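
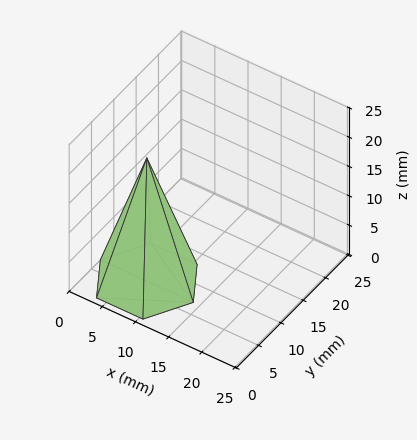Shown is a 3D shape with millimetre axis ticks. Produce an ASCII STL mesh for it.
Reading the render: the shape is a regular 6-sided pyramid, base circumscribed radius ≈ 7 mm, apex at z ≈ 21 mm (dimensions read to the nearest mm from the axis ticks). For the STL, each face is triangulated and given an outward normal.

solid part
  facet normal 0.0000 0.0000 -1.0000
    outer loop
      vertex 3.50 13.06 0.00
      vertex 10.50 13.06 0.00
      vertex 14.00 7.00 0.00
    endloop
  endfacet
  facet normal 0.0000 0.0000 -1.0000
    outer loop
      vertex 0.00 7.00 0.00
      vertex 3.50 13.06 0.00
      vertex 14.00 7.00 0.00
    endloop
  endfacet
  facet normal 0.0000 0.0000 -1.0000
    outer loop
      vertex 3.50 0.94 0.00
      vertex 0.00 7.00 0.00
      vertex 14.00 7.00 0.00
    endloop
  endfacet
  facet normal 0.0000 0.0000 -1.0000
    outer loop
      vertex 10.50 0.94 0.00
      vertex 3.50 0.94 0.00
      vertex 14.00 7.00 0.00
    endloop
  endfacet
  facet normal 0.8320 0.4805 0.2773
    outer loop
      vertex 14.00 7.00 0.00
      vertex 10.50 13.06 0.00
      vertex 7.00 7.00 21.00
    endloop
  endfacet
  facet normal 0.0000 0.9608 0.2773
    outer loop
      vertex 10.50 13.06 0.00
      vertex 3.50 13.06 0.00
      vertex 7.00 7.00 21.00
    endloop
  endfacet
  facet normal -0.8320 0.4805 0.2773
    outer loop
      vertex 3.50 13.06 0.00
      vertex 0.00 7.00 0.00
      vertex 7.00 7.00 21.00
    endloop
  endfacet
  facet normal -0.8320 -0.4805 0.2773
    outer loop
      vertex 0.00 7.00 0.00
      vertex 3.50 0.94 0.00
      vertex 7.00 7.00 21.00
    endloop
  endfacet
  facet normal 0.0000 -0.9608 0.2773
    outer loop
      vertex 3.50 0.94 0.00
      vertex 10.50 0.94 0.00
      vertex 7.00 7.00 21.00
    endloop
  endfacet
  facet normal 0.8320 -0.4805 0.2773
    outer loop
      vertex 10.50 0.94 0.00
      vertex 14.00 7.00 0.00
      vertex 7.00 7.00 21.00
    endloop
  endfacet
endsolid part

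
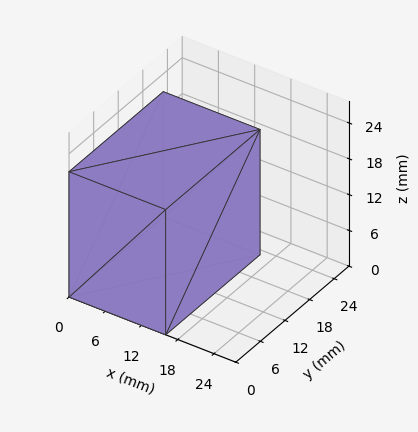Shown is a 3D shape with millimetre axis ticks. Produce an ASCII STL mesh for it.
Reading the render: the shape is a rectangular box, roughly 16 × 23 mm footprint and 21 mm tall (dimensions read to the nearest mm from the axis ticks). For the STL, each face is triangulated and given an outward normal.

solid part
  facet normal 0.0000 0.0000 -1.0000
    outer loop
      vertex 16.0 23.0 0.0
      vertex 16.0 0.0 0.0
      vertex 0.0 0.0 0.0
    endloop
  endfacet
  facet normal 0.0000 0.0000 -1.0000
    outer loop
      vertex 0.0 23.0 0.0
      vertex 16.0 23.0 0.0
      vertex 0.0 0.0 0.0
    endloop
  endfacet
  facet normal 0.0000 0.0000 1.0000
    outer loop
      vertex 0.0 0.0 21.0
      vertex 16.0 0.0 21.0
      vertex 16.0 23.0 21.0
    endloop
  endfacet
  facet normal 0.0000 0.0000 1.0000
    outer loop
      vertex 0.0 0.0 21.0
      vertex 16.0 23.0 21.0
      vertex 0.0 23.0 21.0
    endloop
  endfacet
  facet normal 0.0000 -1.0000 0.0000
    outer loop
      vertex 0.0 0.0 0.0
      vertex 16.0 0.0 0.0
      vertex 16.0 0.0 21.0
    endloop
  endfacet
  facet normal 0.0000 -1.0000 0.0000
    outer loop
      vertex 0.0 0.0 0.0
      vertex 16.0 0.0 21.0
      vertex 0.0 0.0 21.0
    endloop
  endfacet
  facet normal 0.0000 1.0000 0.0000
    outer loop
      vertex 16.0 23.0 21.0
      vertex 16.0 23.0 0.0
      vertex 0.0 23.0 0.0
    endloop
  endfacet
  facet normal 0.0000 1.0000 0.0000
    outer loop
      vertex 0.0 23.0 21.0
      vertex 16.0 23.0 21.0
      vertex 0.0 23.0 0.0
    endloop
  endfacet
  facet normal -1.0000 0.0000 0.0000
    outer loop
      vertex 0.0 23.0 21.0
      vertex 0.0 23.0 0.0
      vertex 0.0 0.0 0.0
    endloop
  endfacet
  facet normal -1.0000 0.0000 0.0000
    outer loop
      vertex 0.0 0.0 21.0
      vertex 0.0 23.0 21.0
      vertex 0.0 0.0 0.0
    endloop
  endfacet
  facet normal 1.0000 0.0000 0.0000
    outer loop
      vertex 16.0 0.0 0.0
      vertex 16.0 23.0 0.0
      vertex 16.0 23.0 21.0
    endloop
  endfacet
  facet normal 1.0000 0.0000 0.0000
    outer loop
      vertex 16.0 0.0 0.0
      vertex 16.0 23.0 21.0
      vertex 16.0 0.0 21.0
    endloop
  endfacet
endsolid part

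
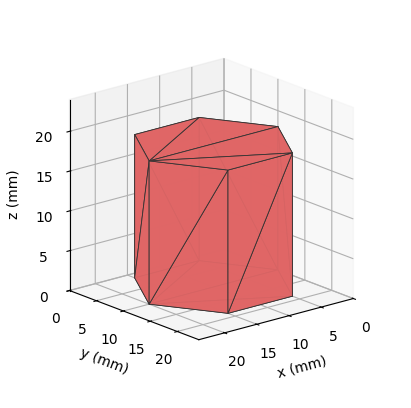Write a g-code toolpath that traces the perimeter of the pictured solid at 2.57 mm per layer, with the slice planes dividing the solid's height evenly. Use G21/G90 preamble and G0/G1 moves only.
Reading the render: the shape is a regular 6-sided prism (a cylinder approximated with 6 flat sides), circumscribed radius ≈ 10 mm, height ≈ 18 mm (dimensions read to the nearest mm from the axis ticks). For the g-code, the solid's height is divided into equal slices at the stated Δz and each level perimeter traced with G1 moves after a G0 lift.

; perimeter-only toolpath
G21 ; units = mm
G90 ; absolute positioning
G28 ; home
; layer 1
G0 Z2.57
G0 X20.00 Y10.00
G1 X15.00 Y18.66
G1 X5.00 Y18.66
G1 X0.00 Y10.00
G1 X5.00 Y1.34
G1 X15.00 Y1.34
G1 X20.00 Y10.00
; layer 2
G0 Z5.14
G0 X20.00 Y10.00
G1 X15.00 Y18.66
G1 X5.00 Y18.66
G1 X0.00 Y10.00
G1 X5.00 Y1.34
G1 X15.00 Y1.34
G1 X20.00 Y10.00
; layer 3
G0 Z7.71
G0 X20.00 Y10.00
G1 X15.00 Y18.66
G1 X5.00 Y18.66
G1 X0.00 Y10.00
G1 X5.00 Y1.34
G1 X15.00 Y1.34
G1 X20.00 Y10.00
; layer 4
G0 Z10.29
G0 X20.00 Y10.00
G1 X15.00 Y18.66
G1 X5.00 Y18.66
G1 X0.00 Y10.00
G1 X5.00 Y1.34
G1 X15.00 Y1.34
G1 X20.00 Y10.00
; layer 5
G0 Z12.86
G0 X20.00 Y10.00
G1 X15.00 Y18.66
G1 X5.00 Y18.66
G1 X0.00 Y10.00
G1 X5.00 Y1.34
G1 X15.00 Y1.34
G1 X20.00 Y10.00
; layer 6
G0 Z15.43
G0 X20.00 Y10.00
G1 X15.00 Y18.66
G1 X5.00 Y18.66
G1 X0.00 Y10.00
G1 X5.00 Y1.34
G1 X15.00 Y1.34
G1 X20.00 Y10.00
; layer 7
G0 Z18.00
G0 X20.00 Y10.00
G1 X15.00 Y18.66
G1 X5.00 Y18.66
G1 X0.00 Y10.00
G1 X5.00 Y1.34
G1 X15.00 Y1.34
G1 X20.00 Y10.00
M2 ; end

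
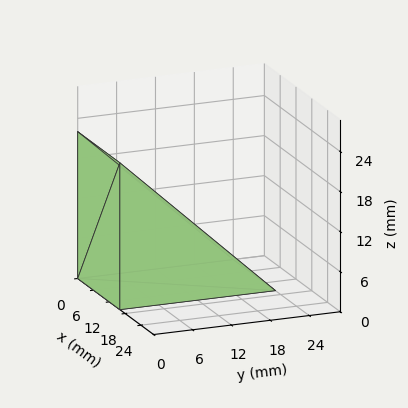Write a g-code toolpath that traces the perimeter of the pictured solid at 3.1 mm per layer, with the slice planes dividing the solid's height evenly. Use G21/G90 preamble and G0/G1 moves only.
Reading the render: the shape is a wedge (ramp): 16 × 24 mm base, rising to 22 mm along the y=0 edge and sloping linearly to z=0 at y=24 (dimensions read to the nearest mm from the axis ticks). For the g-code, the solid's height is divided into equal slices at the stated Δz and each level perimeter traced with G1 moves after a G0 lift.

; perimeter-only toolpath
G21 ; units = mm
G90 ; absolute positioning
G28 ; home
; layer 1
G0 Z3.1
G0 X0.0 Y0.0
G1 X16.0 Y0.0
G1 X16.0 Y20.6
G1 X0.0 Y20.6
G1 X0.0 Y0.0
; layer 2
G0 Z6.3
G0 X0.0 Y0.0
G1 X16.0 Y0.0
G1 X16.0 Y17.1
G1 X0.0 Y17.1
G1 X0.0 Y0.0
; layer 3
G0 Z9.4
G0 X0.0 Y0.0
G1 X16.0 Y0.0
G1 X16.0 Y13.7
G1 X0.0 Y13.7
G1 X0.0 Y0.0
; layer 4
G0 Z12.6
G0 X0.0 Y0.0
G1 X16.0 Y0.0
G1 X16.0 Y10.3
G1 X0.0 Y10.3
G1 X0.0 Y0.0
; layer 5
G0 Z15.7
G0 X0.0 Y0.0
G1 X16.0 Y0.0
G1 X16.0 Y6.9
G1 X0.0 Y6.9
G1 X0.0 Y0.0
; layer 6
G0 Z18.9
G0 X0.0 Y0.0
G1 X16.0 Y0.0
G1 X16.0 Y3.4
G1 X0.0 Y3.4
G1 X0.0 Y0.0
M2 ; end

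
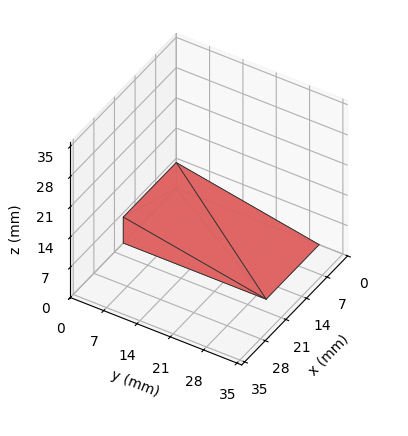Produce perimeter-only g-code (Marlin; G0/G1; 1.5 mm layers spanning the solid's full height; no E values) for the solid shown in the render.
Reading the render: the shape is a wedge (ramp): 18 × 30 mm base, rising to 6 mm along the y=0 edge and sloping linearly to z=0 at y=30 (dimensions read to the nearest mm from the axis ticks). For the g-code, the solid's height is divided into equal slices at the stated Δz and each level perimeter traced with G1 moves after a G0 lift.

; perimeter-only toolpath
G21 ; units = mm
G90 ; absolute positioning
G28 ; home
; layer 1
G0 Z1.5
G0 X0.0 Y0.0
G1 X18.0 Y0.0
G1 X18.0 Y22.5
G1 X0.0 Y22.5
G1 X0.0 Y0.0
; layer 2
G0 Z3.0
G0 X0.0 Y0.0
G1 X18.0 Y0.0
G1 X18.0 Y15.0
G1 X0.0 Y15.0
G1 X0.0 Y0.0
; layer 3
G0 Z4.5
G0 X0.0 Y0.0
G1 X18.0 Y0.0
G1 X18.0 Y7.5
G1 X0.0 Y7.5
G1 X0.0 Y0.0
M2 ; end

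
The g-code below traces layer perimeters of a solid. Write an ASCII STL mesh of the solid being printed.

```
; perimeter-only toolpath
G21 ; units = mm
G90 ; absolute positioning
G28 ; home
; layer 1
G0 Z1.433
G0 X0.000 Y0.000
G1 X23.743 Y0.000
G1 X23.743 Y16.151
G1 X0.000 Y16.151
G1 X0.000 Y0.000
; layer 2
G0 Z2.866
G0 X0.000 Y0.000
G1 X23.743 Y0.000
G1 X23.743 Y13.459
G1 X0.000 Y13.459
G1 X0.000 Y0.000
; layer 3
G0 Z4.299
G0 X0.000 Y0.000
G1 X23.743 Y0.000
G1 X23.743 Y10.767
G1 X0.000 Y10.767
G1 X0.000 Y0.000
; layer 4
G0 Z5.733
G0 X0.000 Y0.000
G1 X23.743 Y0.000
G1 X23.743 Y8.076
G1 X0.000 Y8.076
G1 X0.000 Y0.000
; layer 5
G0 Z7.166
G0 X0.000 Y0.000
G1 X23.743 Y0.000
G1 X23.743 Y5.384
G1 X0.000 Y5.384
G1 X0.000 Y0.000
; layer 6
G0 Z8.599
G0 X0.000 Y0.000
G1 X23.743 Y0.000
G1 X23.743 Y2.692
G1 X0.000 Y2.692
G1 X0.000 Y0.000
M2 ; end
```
solid part
  facet normal 0.0000 0.0000 -1.0000
    outer loop
      vertex 23.743 18.843 0.000
      vertex 23.743 0.000 0.000
      vertex 0.000 0.000 0.000
    endloop
  endfacet
  facet normal 0.0000 0.0000 -1.0000
    outer loop
      vertex 0.000 18.843 0.000
      vertex 23.743 18.843 0.000
      vertex 0.000 0.000 0.000
    endloop
  endfacet
  facet normal 0.0000 -1.0000 0.0000
    outer loop
      vertex 0.000 0.000 0.000
      vertex 23.743 0.000 0.000
      vertex 23.743 0.000 10.032
    endloop
  endfacet
  facet normal 0.0000 -1.0000 0.0000
    outer loop
      vertex 0.000 0.000 0.000
      vertex 23.743 0.000 10.032
      vertex 0.000 0.000 10.032
    endloop
  endfacet
  facet normal 0.0000 0.4699 0.8827
    outer loop
      vertex 0.000 0.000 10.032
      vertex 23.743 0.000 10.032
      vertex 23.743 18.843 0.000
    endloop
  endfacet
  facet normal 0.0000 0.4699 0.8827
    outer loop
      vertex 0.000 0.000 10.032
      vertex 23.743 18.843 0.000
      vertex 0.000 18.843 0.000
    endloop
  endfacet
  facet normal -1.0000 0.0000 0.0000
    outer loop
      vertex 0.000 0.000 10.032
      vertex 0.000 18.843 0.000
      vertex 0.000 0.000 0.000
    endloop
  endfacet
  facet normal 1.0000 0.0000 0.0000
    outer loop
      vertex 23.743 0.000 0.000
      vertex 23.743 18.843 0.000
      vertex 23.743 0.000 10.032
    endloop
  endfacet
endsolid part

The G0 Z moves step by Δz≈1.433 mm. The G1 loops shrink linearly with z, so the solid tapers from its base footprint up to z≈10. Closing with a flat bottom cap and the tapered top and triangulating gives 8 facets — a wedge (ramp): 23.7 × 18.8 mm base, rising to 10 mm along the y=0 edge and sloping linearly to z=0 at y=18.8.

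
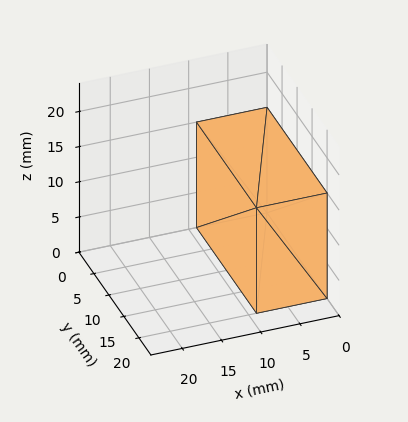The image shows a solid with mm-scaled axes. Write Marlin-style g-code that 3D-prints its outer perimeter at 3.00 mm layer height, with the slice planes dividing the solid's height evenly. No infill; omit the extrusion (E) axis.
Reading the render: the shape is a rectangular box, roughly 9 × 20 mm footprint and 15 mm tall (dimensions read to the nearest mm from the axis ticks). For the g-code, the solid's height is divided into equal slices at the stated Δz and each level perimeter traced with G1 moves after a G0 lift.

; perimeter-only toolpath
G21 ; units = mm
G90 ; absolute positioning
G28 ; home
; layer 1
G0 Z3.00
G0 X0.00 Y0.00
G1 X9.00 Y0.00
G1 X9.00 Y20.00
G1 X0.00 Y20.00
G1 X0.00 Y0.00
; layer 2
G0 Z6.00
G0 X0.00 Y0.00
G1 X9.00 Y0.00
G1 X9.00 Y20.00
G1 X0.00 Y20.00
G1 X0.00 Y0.00
; layer 3
G0 Z9.00
G0 X0.00 Y0.00
G1 X9.00 Y0.00
G1 X9.00 Y20.00
G1 X0.00 Y20.00
G1 X0.00 Y0.00
; layer 4
G0 Z12.00
G0 X0.00 Y0.00
G1 X9.00 Y0.00
G1 X9.00 Y20.00
G1 X0.00 Y20.00
G1 X0.00 Y0.00
; layer 5
G0 Z15.00
G0 X0.00 Y0.00
G1 X9.00 Y0.00
G1 X9.00 Y20.00
G1 X0.00 Y20.00
G1 X0.00 Y0.00
M2 ; end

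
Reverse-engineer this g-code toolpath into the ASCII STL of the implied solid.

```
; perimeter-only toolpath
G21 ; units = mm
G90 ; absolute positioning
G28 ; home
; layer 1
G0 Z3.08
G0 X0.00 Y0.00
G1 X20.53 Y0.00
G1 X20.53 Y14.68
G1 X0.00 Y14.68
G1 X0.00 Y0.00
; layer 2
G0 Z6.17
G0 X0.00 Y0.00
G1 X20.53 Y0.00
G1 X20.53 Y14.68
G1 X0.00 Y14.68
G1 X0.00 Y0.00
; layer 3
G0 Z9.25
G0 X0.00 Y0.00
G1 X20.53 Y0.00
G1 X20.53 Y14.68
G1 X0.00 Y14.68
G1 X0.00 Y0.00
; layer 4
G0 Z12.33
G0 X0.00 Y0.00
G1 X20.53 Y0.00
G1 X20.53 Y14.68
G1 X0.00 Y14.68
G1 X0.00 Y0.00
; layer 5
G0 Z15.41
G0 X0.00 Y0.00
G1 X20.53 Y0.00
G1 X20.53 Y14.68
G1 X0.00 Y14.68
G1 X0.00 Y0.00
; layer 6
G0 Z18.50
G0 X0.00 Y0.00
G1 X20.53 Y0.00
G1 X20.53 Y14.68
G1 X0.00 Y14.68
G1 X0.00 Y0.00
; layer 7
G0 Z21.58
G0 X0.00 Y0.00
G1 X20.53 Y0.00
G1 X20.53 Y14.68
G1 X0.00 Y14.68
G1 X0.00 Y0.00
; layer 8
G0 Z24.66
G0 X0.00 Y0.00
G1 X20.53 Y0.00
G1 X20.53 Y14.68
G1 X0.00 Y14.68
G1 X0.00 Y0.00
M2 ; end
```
solid part
  facet normal 0.0000 0.0000 -1.0000
    outer loop
      vertex 20.53 14.68 0.00
      vertex 20.53 0.00 0.00
      vertex 0.00 0.00 0.00
    endloop
  endfacet
  facet normal 0.0000 0.0000 -1.0000
    outer loop
      vertex 0.00 14.68 0.00
      vertex 20.53 14.68 0.00
      vertex 0.00 0.00 0.00
    endloop
  endfacet
  facet normal 0.0000 0.0000 1.0000
    outer loop
      vertex 0.00 0.00 24.66
      vertex 20.53 0.00 24.66
      vertex 20.53 14.68 24.66
    endloop
  endfacet
  facet normal 0.0000 0.0000 1.0000
    outer loop
      vertex 0.00 0.00 24.66
      vertex 20.53 14.68 24.66
      vertex 0.00 14.68 24.66
    endloop
  endfacet
  facet normal 0.0000 -1.0000 0.0000
    outer loop
      vertex 0.00 0.00 0.00
      vertex 20.53 0.00 0.00
      vertex 20.53 0.00 24.66
    endloop
  endfacet
  facet normal 0.0000 -1.0000 0.0000
    outer loop
      vertex 0.00 0.00 0.00
      vertex 20.53 0.00 24.66
      vertex 0.00 0.00 24.66
    endloop
  endfacet
  facet normal 0.0000 1.0000 0.0000
    outer loop
      vertex 20.53 14.68 24.66
      vertex 20.53 14.68 0.00
      vertex 0.00 14.68 0.00
    endloop
  endfacet
  facet normal 0.0000 1.0000 0.0000
    outer loop
      vertex 0.00 14.68 24.66
      vertex 20.53 14.68 24.66
      vertex 0.00 14.68 0.00
    endloop
  endfacet
  facet normal -1.0000 0.0000 0.0000
    outer loop
      vertex 0.00 14.68 24.66
      vertex 0.00 14.68 0.00
      vertex 0.00 0.00 0.00
    endloop
  endfacet
  facet normal -1.0000 0.0000 0.0000
    outer loop
      vertex 0.00 0.00 24.66
      vertex 0.00 14.68 24.66
      vertex 0.00 0.00 0.00
    endloop
  endfacet
  facet normal 1.0000 0.0000 0.0000
    outer loop
      vertex 20.53 0.00 0.00
      vertex 20.53 14.68 0.00
      vertex 20.53 14.68 24.66
    endloop
  endfacet
  facet normal 1.0000 0.0000 0.0000
    outer loop
      vertex 20.53 0.00 0.00
      vertex 20.53 14.68 24.66
      vertex 20.53 0.00 24.66
    endloop
  endfacet
endsolid part

The G0 Z moves step by Δz≈3.08 mm. Every layer's G1 loop is the same polygon, so the solid is a straight extrusion of it from z=0 to z≈24.7. Closing with flat bottom and top caps and triangulating gives 12 facets — a rectangular box, roughly 20.5 × 14.7 mm footprint and 24.7 mm tall.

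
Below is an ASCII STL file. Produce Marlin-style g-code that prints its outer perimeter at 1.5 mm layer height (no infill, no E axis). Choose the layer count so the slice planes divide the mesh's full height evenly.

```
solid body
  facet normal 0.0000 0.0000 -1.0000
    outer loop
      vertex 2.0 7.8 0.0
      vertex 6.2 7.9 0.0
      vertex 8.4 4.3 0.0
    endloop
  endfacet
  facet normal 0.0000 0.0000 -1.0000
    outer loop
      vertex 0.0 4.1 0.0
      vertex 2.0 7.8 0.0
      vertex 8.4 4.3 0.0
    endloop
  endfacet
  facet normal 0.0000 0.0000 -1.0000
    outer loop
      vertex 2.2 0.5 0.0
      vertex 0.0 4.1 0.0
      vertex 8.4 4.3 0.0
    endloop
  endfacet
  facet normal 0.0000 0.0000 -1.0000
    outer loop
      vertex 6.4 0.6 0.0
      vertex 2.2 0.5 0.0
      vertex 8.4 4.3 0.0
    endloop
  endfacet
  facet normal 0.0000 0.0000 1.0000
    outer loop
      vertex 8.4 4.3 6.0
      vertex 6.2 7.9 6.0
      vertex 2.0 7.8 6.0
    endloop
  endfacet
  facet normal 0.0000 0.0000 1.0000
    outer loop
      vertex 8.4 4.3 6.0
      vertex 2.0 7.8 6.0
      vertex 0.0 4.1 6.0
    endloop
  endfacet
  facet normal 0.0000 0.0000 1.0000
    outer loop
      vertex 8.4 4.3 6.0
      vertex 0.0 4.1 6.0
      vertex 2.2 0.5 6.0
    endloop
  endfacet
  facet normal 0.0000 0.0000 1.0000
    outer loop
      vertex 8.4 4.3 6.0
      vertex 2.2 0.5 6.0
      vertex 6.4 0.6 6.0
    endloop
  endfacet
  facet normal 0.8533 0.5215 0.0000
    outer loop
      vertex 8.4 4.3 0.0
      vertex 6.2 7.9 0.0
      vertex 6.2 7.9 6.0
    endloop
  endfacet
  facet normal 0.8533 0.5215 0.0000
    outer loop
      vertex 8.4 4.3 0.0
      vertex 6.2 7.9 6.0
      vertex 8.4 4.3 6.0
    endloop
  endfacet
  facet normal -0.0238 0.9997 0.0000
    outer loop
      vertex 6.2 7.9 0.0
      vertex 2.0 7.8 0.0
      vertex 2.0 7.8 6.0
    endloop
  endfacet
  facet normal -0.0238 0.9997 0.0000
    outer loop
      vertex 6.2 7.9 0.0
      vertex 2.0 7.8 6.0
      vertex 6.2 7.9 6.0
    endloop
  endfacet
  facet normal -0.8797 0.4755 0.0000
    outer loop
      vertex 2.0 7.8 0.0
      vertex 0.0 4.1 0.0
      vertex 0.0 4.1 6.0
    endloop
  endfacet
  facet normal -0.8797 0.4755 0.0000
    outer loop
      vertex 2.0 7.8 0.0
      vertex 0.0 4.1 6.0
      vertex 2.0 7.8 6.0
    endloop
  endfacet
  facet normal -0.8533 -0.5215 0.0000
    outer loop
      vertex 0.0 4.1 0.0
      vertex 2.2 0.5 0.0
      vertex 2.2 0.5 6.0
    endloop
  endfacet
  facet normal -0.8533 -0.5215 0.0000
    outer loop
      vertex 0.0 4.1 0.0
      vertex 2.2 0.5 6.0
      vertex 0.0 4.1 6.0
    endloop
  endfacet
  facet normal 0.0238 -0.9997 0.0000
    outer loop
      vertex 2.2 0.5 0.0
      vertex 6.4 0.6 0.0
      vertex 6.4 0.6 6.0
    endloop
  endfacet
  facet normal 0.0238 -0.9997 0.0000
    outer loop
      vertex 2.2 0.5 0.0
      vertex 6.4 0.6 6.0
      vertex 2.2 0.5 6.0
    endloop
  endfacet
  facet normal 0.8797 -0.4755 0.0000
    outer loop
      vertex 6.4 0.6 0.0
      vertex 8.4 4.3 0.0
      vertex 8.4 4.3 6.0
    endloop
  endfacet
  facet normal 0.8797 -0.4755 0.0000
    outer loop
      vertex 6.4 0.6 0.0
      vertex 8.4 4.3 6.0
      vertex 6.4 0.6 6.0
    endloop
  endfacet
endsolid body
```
; perimeter-only toolpath
G21 ; units = mm
G90 ; absolute positioning
G28 ; home
; layer 1
G0 Z1.5
G0 X8.4 Y4.3
G1 X6.2 Y7.9
G1 X2.0 Y7.8
G1 X0.0 Y4.1
G1 X2.2 Y0.5
G1 X6.4 Y0.6
G1 X8.4 Y4.3
; layer 2
G0 Z3.0
G0 X8.4 Y4.3
G1 X6.2 Y7.9
G1 X2.0 Y7.8
G1 X0.0 Y4.1
G1 X2.2 Y0.5
G1 X6.4 Y0.6
G1 X8.4 Y4.3
; layer 3
G0 Z4.5
G0 X8.4 Y4.3
G1 X6.2 Y7.9
G1 X2.0 Y7.8
G1 X0.0 Y4.1
G1 X2.2 Y0.5
G1 X6.4 Y0.6
G1 X8.4 Y4.3
; layer 4
G0 Z6.0
G0 X8.4 Y4.3
G1 X6.2 Y7.9
G1 X2.0 Y7.8
G1 X0.0 Y4.1
G1 X2.2 Y0.5
G1 X6.4 Y0.6
G1 X8.4 Y4.3
M2 ; end

The solid is a regular 6-sided prism (a cylinder approximated with 6 flat sides), circumscribed radius ≈ 4.2 mm, height ≈ 6 mm. Slicing at Δz = 1.5 mm — 4 equal slices spanning the solid's height, so layer i sits at z = i·h/4 — gives 4 non-empty perimeters. Each is a 6-segment closed polygon; G0 lifts to the layer z and rapids to the start vertex, then G1 traces the edges.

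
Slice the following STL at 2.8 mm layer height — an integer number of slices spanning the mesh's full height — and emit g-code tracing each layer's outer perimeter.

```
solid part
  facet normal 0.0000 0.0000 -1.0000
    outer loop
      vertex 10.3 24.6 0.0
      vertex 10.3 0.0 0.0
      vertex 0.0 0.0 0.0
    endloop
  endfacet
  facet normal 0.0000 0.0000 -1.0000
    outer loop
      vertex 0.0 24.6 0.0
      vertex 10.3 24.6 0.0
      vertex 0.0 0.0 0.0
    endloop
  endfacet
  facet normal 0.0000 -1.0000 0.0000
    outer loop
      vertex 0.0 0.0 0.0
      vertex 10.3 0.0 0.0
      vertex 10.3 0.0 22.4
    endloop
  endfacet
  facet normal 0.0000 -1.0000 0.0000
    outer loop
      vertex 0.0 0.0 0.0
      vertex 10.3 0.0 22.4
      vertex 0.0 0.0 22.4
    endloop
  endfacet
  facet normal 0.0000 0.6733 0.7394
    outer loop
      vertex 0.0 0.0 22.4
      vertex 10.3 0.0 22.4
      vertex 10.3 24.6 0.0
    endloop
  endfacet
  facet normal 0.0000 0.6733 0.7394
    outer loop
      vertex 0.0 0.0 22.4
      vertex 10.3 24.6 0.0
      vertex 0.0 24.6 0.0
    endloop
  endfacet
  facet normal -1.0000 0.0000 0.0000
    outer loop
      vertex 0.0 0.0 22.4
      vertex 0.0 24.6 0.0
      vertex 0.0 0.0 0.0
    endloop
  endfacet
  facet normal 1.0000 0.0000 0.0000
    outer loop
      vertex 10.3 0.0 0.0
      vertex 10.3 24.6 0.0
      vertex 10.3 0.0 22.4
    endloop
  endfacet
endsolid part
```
; perimeter-only toolpath
G21 ; units = mm
G90 ; absolute positioning
G28 ; home
; layer 1
G0 Z2.8
G0 X0.0 Y0.0
G1 X10.3 Y0.0
G1 X10.3 Y21.5
G1 X0.0 Y21.5
G1 X0.0 Y0.0
; layer 2
G0 Z5.6
G0 X0.0 Y0.0
G1 X10.3 Y0.0
G1 X10.3 Y18.5
G1 X0.0 Y18.5
G1 X0.0 Y0.0
; layer 3
G0 Z8.4
G0 X0.0 Y0.0
G1 X10.3 Y0.0
G1 X10.3 Y15.4
G1 X0.0 Y15.4
G1 X0.0 Y0.0
; layer 4
G0 Z11.2
G0 X0.0 Y0.0
G1 X10.3 Y0.0
G1 X10.3 Y12.3
G1 X0.0 Y12.3
G1 X0.0 Y0.0
; layer 5
G0 Z14.0
G0 X0.0 Y0.0
G1 X10.3 Y0.0
G1 X10.3 Y9.2
G1 X0.0 Y9.2
G1 X0.0 Y0.0
; layer 6
G0 Z16.8
G0 X0.0 Y0.0
G1 X10.3 Y0.0
G1 X10.3 Y6.2
G1 X0.0 Y6.2
G1 X0.0 Y0.0
; layer 7
G0 Z19.6
G0 X0.0 Y0.0
G1 X10.3 Y0.0
G1 X10.3 Y3.1
G1 X0.0 Y3.1
G1 X0.0 Y0.0
M2 ; end

The solid is a wedge (ramp): 10.3 × 24.6 mm base, rising to 22.4 mm along the y=0 edge and sloping linearly to z=0 at y=24.6. Slicing at Δz = 2.8 mm — 8 equal slices spanning the solid's height, so layer i sits at z = i·h/8 — gives 7 non-empty perimeters. Each is a 4-segment closed polygon; G0 lifts to the layer z and rapids to the start vertex, then G1 traces the edges. The cross-section shrinks linearly with z (the slice at the apex is degenerate and omitted).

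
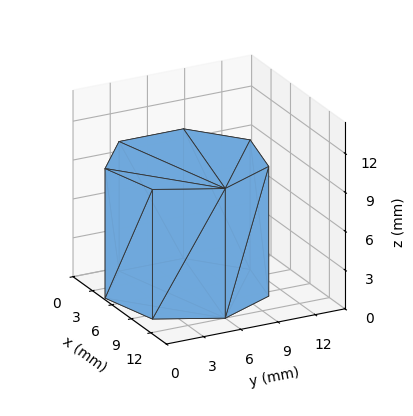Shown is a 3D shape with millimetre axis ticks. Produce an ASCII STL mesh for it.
Reading the render: the shape is a regular 7-sided prism (a cylinder approximated with 7 flat sides), circumscribed radius ≈ 6 mm, height ≈ 10 mm (dimensions read to the nearest mm from the axis ticks). For the STL, each face is triangulated and given an outward normal.

solid part
  facet normal 0.0000 0.0000 -1.0000
    outer loop
      vertex 4.66 11.85 0.00
      vertex 9.74 10.69 0.00
      vertex 12.00 6.00 0.00
    endloop
  endfacet
  facet normal 0.0000 0.0000 -1.0000
    outer loop
      vertex 0.59 8.60 0.00
      vertex 4.66 11.85 0.00
      vertex 12.00 6.00 0.00
    endloop
  endfacet
  facet normal 0.0000 0.0000 -1.0000
    outer loop
      vertex 0.59 3.40 0.00
      vertex 0.59 8.60 0.00
      vertex 12.00 6.00 0.00
    endloop
  endfacet
  facet normal 0.0000 0.0000 -1.0000
    outer loop
      vertex 4.66 0.15 0.00
      vertex 0.59 3.40 0.00
      vertex 12.00 6.00 0.00
    endloop
  endfacet
  facet normal 0.0000 0.0000 -1.0000
    outer loop
      vertex 9.74 1.31 0.00
      vertex 4.66 0.15 0.00
      vertex 12.00 6.00 0.00
    endloop
  endfacet
  facet normal 0.0000 0.0000 1.0000
    outer loop
      vertex 12.00 6.00 10.00
      vertex 9.74 10.69 10.00
      vertex 4.66 11.85 10.00
    endloop
  endfacet
  facet normal 0.0000 0.0000 1.0000
    outer loop
      vertex 12.00 6.00 10.00
      vertex 4.66 11.85 10.00
      vertex 0.59 8.60 10.00
    endloop
  endfacet
  facet normal 0.0000 0.0000 1.0000
    outer loop
      vertex 12.00 6.00 10.00
      vertex 0.59 8.60 10.00
      vertex 0.59 3.40 10.00
    endloop
  endfacet
  facet normal 0.0000 0.0000 1.0000
    outer loop
      vertex 12.00 6.00 10.00
      vertex 0.59 3.40 10.00
      vertex 4.66 0.15 10.00
    endloop
  endfacet
  facet normal 0.0000 0.0000 1.0000
    outer loop
      vertex 12.00 6.00 10.00
      vertex 4.66 0.15 10.00
      vertex 9.74 1.31 10.00
    endloop
  endfacet
  facet normal 0.9009 0.4341 0.0000
    outer loop
      vertex 12.00 6.00 0.00
      vertex 9.74 10.69 0.00
      vertex 9.74 10.69 10.00
    endloop
  endfacet
  facet normal 0.9009 0.4341 0.0000
    outer loop
      vertex 12.00 6.00 0.00
      vertex 9.74 10.69 10.00
      vertex 12.00 6.00 10.00
    endloop
  endfacet
  facet normal 0.2226 0.9749 0.0000
    outer loop
      vertex 9.74 10.69 0.00
      vertex 4.66 11.85 0.00
      vertex 4.66 11.85 10.00
    endloop
  endfacet
  facet normal 0.2226 0.9749 0.0000
    outer loop
      vertex 9.74 10.69 0.00
      vertex 4.66 11.85 10.00
      vertex 9.74 10.69 10.00
    endloop
  endfacet
  facet normal -0.6240 0.7814 0.0000
    outer loop
      vertex 4.66 11.85 0.00
      vertex 0.59 8.60 0.00
      vertex 0.59 8.60 10.00
    endloop
  endfacet
  facet normal -0.6240 0.7814 0.0000
    outer loop
      vertex 4.66 11.85 0.00
      vertex 0.59 8.60 10.00
      vertex 4.66 11.85 10.00
    endloop
  endfacet
  facet normal -1.0000 0.0000 0.0000
    outer loop
      vertex 0.59 8.60 0.00
      vertex 0.59 3.40 0.00
      vertex 0.59 3.40 10.00
    endloop
  endfacet
  facet normal -1.0000 0.0000 0.0000
    outer loop
      vertex 0.59 8.60 0.00
      vertex 0.59 3.40 10.00
      vertex 0.59 8.60 10.00
    endloop
  endfacet
  facet normal -0.6240 -0.7814 0.0000
    outer loop
      vertex 0.59 3.40 0.00
      vertex 4.66 0.15 0.00
      vertex 4.66 0.15 10.00
    endloop
  endfacet
  facet normal -0.6240 -0.7814 0.0000
    outer loop
      vertex 0.59 3.40 0.00
      vertex 4.66 0.15 10.00
      vertex 0.59 3.40 10.00
    endloop
  endfacet
  facet normal 0.2226 -0.9749 0.0000
    outer loop
      vertex 4.66 0.15 0.00
      vertex 9.74 1.31 0.00
      vertex 9.74 1.31 10.00
    endloop
  endfacet
  facet normal 0.2226 -0.9749 0.0000
    outer loop
      vertex 4.66 0.15 0.00
      vertex 9.74 1.31 10.00
      vertex 4.66 0.15 10.00
    endloop
  endfacet
  facet normal 0.9009 -0.4341 0.0000
    outer loop
      vertex 9.74 1.31 0.00
      vertex 12.00 6.00 0.00
      vertex 12.00 6.00 10.00
    endloop
  endfacet
  facet normal 0.9009 -0.4341 0.0000
    outer loop
      vertex 9.74 1.31 0.00
      vertex 12.00 6.00 10.00
      vertex 9.74 1.31 10.00
    endloop
  endfacet
endsolid part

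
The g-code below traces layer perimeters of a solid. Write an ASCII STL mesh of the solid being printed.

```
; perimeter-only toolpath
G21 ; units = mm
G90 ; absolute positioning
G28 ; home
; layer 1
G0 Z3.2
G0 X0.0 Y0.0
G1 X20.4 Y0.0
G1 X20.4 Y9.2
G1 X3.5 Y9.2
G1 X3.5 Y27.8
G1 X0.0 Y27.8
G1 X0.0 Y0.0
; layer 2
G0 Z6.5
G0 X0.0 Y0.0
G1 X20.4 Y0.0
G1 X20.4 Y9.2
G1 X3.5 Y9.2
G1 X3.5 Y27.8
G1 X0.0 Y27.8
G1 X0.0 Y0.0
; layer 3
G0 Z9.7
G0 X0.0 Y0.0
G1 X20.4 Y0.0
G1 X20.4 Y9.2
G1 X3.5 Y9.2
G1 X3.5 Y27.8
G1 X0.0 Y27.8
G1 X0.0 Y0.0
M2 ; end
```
solid part
  facet normal 0.0000 0.0000 -1.0000
    outer loop
      vertex 20.4 9.2 0.0
      vertex 20.4 0.0 0.0
      vertex 0.0 0.0 0.0
    endloop
  endfacet
  facet normal 0.0000 0.0000 -1.0000
    outer loop
      vertex 3.5 9.2 0.0
      vertex 20.4 9.2 0.0
      vertex 0.0 0.0 0.0
    endloop
  endfacet
  facet normal 0.0000 0.0000 -1.0000
    outer loop
      vertex 3.5 27.8 0.0
      vertex 3.5 9.2 0.0
      vertex 0.0 0.0 0.0
    endloop
  endfacet
  facet normal 0.0000 0.0000 -1.0000
    outer loop
      vertex 0.0 27.8 0.0
      vertex 3.5 27.8 0.0
      vertex 0.0 0.0 0.0
    endloop
  endfacet
  facet normal 0.0000 0.0000 1.0000
    outer loop
      vertex 0.0 0.0 9.7
      vertex 20.4 0.0 9.7
      vertex 20.4 9.2 9.7
    endloop
  endfacet
  facet normal 0.0000 0.0000 1.0000
    outer loop
      vertex 0.0 0.0 9.7
      vertex 20.4 9.2 9.7
      vertex 3.5 9.2 9.7
    endloop
  endfacet
  facet normal 0.0000 0.0000 1.0000
    outer loop
      vertex 0.0 0.0 9.7
      vertex 3.5 9.2 9.7
      vertex 3.5 27.8 9.7
    endloop
  endfacet
  facet normal 0.0000 0.0000 1.0000
    outer loop
      vertex 0.0 0.0 9.7
      vertex 3.5 27.8 9.7
      vertex 0.0 27.8 9.7
    endloop
  endfacet
  facet normal 0.0000 -1.0000 0.0000
    outer loop
      vertex 0.0 0.0 0.0
      vertex 20.4 0.0 0.0
      vertex 20.4 0.0 9.7
    endloop
  endfacet
  facet normal 0.0000 -1.0000 0.0000
    outer loop
      vertex 0.0 0.0 0.0
      vertex 20.4 0.0 9.7
      vertex 0.0 0.0 9.7
    endloop
  endfacet
  facet normal 1.0000 0.0000 0.0000
    outer loop
      vertex 20.4 0.0 0.0
      vertex 20.4 9.2 0.0
      vertex 20.4 9.2 9.7
    endloop
  endfacet
  facet normal 1.0000 0.0000 0.0000
    outer loop
      vertex 20.4 0.0 0.0
      vertex 20.4 9.2 9.7
      vertex 20.4 0.0 9.7
    endloop
  endfacet
  facet normal 0.0000 1.0000 0.0000
    outer loop
      vertex 20.4 9.2 0.0
      vertex 3.5 9.2 0.0
      vertex 3.5 9.2 9.7
    endloop
  endfacet
  facet normal 0.0000 1.0000 0.0000
    outer loop
      vertex 20.4 9.2 0.0
      vertex 3.5 9.2 9.7
      vertex 20.4 9.2 9.7
    endloop
  endfacet
  facet normal 1.0000 0.0000 0.0000
    outer loop
      vertex 3.5 9.2 0.0
      vertex 3.5 27.8 0.0
      vertex 3.5 27.8 9.7
    endloop
  endfacet
  facet normal 1.0000 0.0000 0.0000
    outer loop
      vertex 3.5 9.2 0.0
      vertex 3.5 27.8 9.7
      vertex 3.5 9.2 9.7
    endloop
  endfacet
  facet normal 0.0000 1.0000 0.0000
    outer loop
      vertex 3.5 27.8 0.0
      vertex 0.0 27.8 0.0
      vertex 0.0 27.8 9.7
    endloop
  endfacet
  facet normal 0.0000 1.0000 0.0000
    outer loop
      vertex 3.5 27.8 0.0
      vertex 0.0 27.8 9.7
      vertex 3.5 27.8 9.7
    endloop
  endfacet
  facet normal -1.0000 0.0000 0.0000
    outer loop
      vertex 0.0 27.8 0.0
      vertex 0.0 0.0 0.0
      vertex 0.0 0.0 9.7
    endloop
  endfacet
  facet normal -1.0000 0.0000 0.0000
    outer loop
      vertex 0.0 27.8 0.0
      vertex 0.0 0.0 9.7
      vertex 0.0 27.8 9.7
    endloop
  endfacet
endsolid part

The G0 Z moves step by Δz≈3.2 mm. Every layer's G1 loop is the same polygon, so the solid is a straight extrusion of it from z=0 to z≈9.7. Closing with flat bottom and top caps and triangulating gives 20 facets — an L-shaped prism: outer 20.4 × 27.8 mm, arm thicknesses ≈ 9.2 mm (horizontal) and 3.5 mm (vertical), extruded 9.7 mm in z.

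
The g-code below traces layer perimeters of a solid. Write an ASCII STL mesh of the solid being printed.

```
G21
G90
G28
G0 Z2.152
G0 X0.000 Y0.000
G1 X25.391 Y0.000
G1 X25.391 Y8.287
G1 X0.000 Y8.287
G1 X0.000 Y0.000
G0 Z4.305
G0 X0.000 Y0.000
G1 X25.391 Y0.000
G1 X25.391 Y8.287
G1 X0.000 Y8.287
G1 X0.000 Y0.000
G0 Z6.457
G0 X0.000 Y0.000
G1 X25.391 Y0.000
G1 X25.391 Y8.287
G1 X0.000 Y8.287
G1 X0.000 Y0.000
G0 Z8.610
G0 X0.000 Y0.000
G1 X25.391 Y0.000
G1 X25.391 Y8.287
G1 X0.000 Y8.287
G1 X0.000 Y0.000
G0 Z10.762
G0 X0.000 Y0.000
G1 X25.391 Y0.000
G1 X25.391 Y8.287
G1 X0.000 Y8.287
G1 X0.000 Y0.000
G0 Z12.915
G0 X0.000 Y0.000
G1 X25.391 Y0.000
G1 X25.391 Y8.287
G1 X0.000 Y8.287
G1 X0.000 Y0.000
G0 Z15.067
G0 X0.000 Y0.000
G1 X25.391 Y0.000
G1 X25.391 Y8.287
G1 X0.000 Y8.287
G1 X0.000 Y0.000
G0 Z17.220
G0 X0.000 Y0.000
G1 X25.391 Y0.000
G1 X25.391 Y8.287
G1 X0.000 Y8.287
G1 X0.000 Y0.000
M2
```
solid part
  facet normal 0.0000 0.0000 -1.0000
    outer loop
      vertex 25.391 8.287 0.000
      vertex 25.391 0.000 0.000
      vertex 0.000 0.000 0.000
    endloop
  endfacet
  facet normal 0.0000 0.0000 -1.0000
    outer loop
      vertex 0.000 8.287 0.000
      vertex 25.391 8.287 0.000
      vertex 0.000 0.000 0.000
    endloop
  endfacet
  facet normal 0.0000 0.0000 1.0000
    outer loop
      vertex 0.000 0.000 17.220
      vertex 25.391 0.000 17.220
      vertex 25.391 8.287 17.220
    endloop
  endfacet
  facet normal 0.0000 0.0000 1.0000
    outer loop
      vertex 0.000 0.000 17.220
      vertex 25.391 8.287 17.220
      vertex 0.000 8.287 17.220
    endloop
  endfacet
  facet normal 0.0000 -1.0000 0.0000
    outer loop
      vertex 0.000 0.000 0.000
      vertex 25.391 0.000 0.000
      vertex 25.391 0.000 17.220
    endloop
  endfacet
  facet normal 0.0000 -1.0000 0.0000
    outer loop
      vertex 0.000 0.000 0.000
      vertex 25.391 0.000 17.220
      vertex 0.000 0.000 17.220
    endloop
  endfacet
  facet normal 0.0000 1.0000 0.0000
    outer loop
      vertex 25.391 8.287 17.220
      vertex 25.391 8.287 0.000
      vertex 0.000 8.287 0.000
    endloop
  endfacet
  facet normal 0.0000 1.0000 0.0000
    outer loop
      vertex 0.000 8.287 17.220
      vertex 25.391 8.287 17.220
      vertex 0.000 8.287 0.000
    endloop
  endfacet
  facet normal -1.0000 0.0000 0.0000
    outer loop
      vertex 0.000 8.287 17.220
      vertex 0.000 8.287 0.000
      vertex 0.000 0.000 0.000
    endloop
  endfacet
  facet normal -1.0000 0.0000 0.0000
    outer loop
      vertex 0.000 0.000 17.220
      vertex 0.000 8.287 17.220
      vertex 0.000 0.000 0.000
    endloop
  endfacet
  facet normal 1.0000 0.0000 0.0000
    outer loop
      vertex 25.391 0.000 0.000
      vertex 25.391 8.287 0.000
      vertex 25.391 8.287 17.220
    endloop
  endfacet
  facet normal 1.0000 0.0000 0.0000
    outer loop
      vertex 25.391 0.000 0.000
      vertex 25.391 8.287 17.220
      vertex 25.391 0.000 17.220
    endloop
  endfacet
endsolid part

The G0 Z moves step by Δz≈2.152 mm. Every layer's G1 loop is the same polygon, so the solid is a straight extrusion of it from z=0 to z≈17.2. Closing with flat bottom and top caps and triangulating gives 12 facets — a rectangular box, roughly 25.4 × 8.29 mm footprint and 17.2 mm tall.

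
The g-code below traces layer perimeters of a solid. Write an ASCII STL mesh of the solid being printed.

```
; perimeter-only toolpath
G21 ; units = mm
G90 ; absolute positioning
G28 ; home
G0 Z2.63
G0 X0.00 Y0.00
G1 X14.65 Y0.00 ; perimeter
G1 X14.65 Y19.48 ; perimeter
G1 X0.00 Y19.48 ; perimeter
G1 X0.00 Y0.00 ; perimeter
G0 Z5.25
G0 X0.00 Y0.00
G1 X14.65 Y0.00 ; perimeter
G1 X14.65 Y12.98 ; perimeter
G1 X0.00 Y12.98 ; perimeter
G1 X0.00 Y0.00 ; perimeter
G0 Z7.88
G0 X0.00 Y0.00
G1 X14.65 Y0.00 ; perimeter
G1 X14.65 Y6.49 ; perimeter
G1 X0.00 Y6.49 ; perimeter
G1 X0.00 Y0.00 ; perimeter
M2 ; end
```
solid part
  facet normal 0.0000 0.0000 -1.0000
    outer loop
      vertex 14.65 25.97 0.00
      vertex 14.65 0.00 0.00
      vertex 0.00 0.00 0.00
    endloop
  endfacet
  facet normal 0.0000 0.0000 -1.0000
    outer loop
      vertex 0.00 25.97 0.00
      vertex 14.65 25.97 0.00
      vertex 0.00 0.00 0.00
    endloop
  endfacet
  facet normal 0.0000 -1.0000 0.0000
    outer loop
      vertex 0.00 0.00 0.00
      vertex 14.65 0.00 0.00
      vertex 14.65 0.00 10.51
    endloop
  endfacet
  facet normal 0.0000 -1.0000 0.0000
    outer loop
      vertex 0.00 0.00 0.00
      vertex 14.65 0.00 10.51
      vertex 0.00 0.00 10.51
    endloop
  endfacet
  facet normal 0.0000 0.3751 0.9270
    outer loop
      vertex 0.00 0.00 10.51
      vertex 14.65 0.00 10.51
      vertex 14.65 25.97 0.00
    endloop
  endfacet
  facet normal 0.0000 0.3751 0.9270
    outer loop
      vertex 0.00 0.00 10.51
      vertex 14.65 25.97 0.00
      vertex 0.00 25.97 0.00
    endloop
  endfacet
  facet normal -1.0000 0.0000 0.0000
    outer loop
      vertex 0.00 0.00 10.51
      vertex 0.00 25.97 0.00
      vertex 0.00 0.00 0.00
    endloop
  endfacet
  facet normal 1.0000 0.0000 0.0000
    outer loop
      vertex 14.65 0.00 0.00
      vertex 14.65 25.97 0.00
      vertex 14.65 0.00 10.51
    endloop
  endfacet
endsolid part

The G0 Z moves step by Δz≈2.63 mm. The G1 loops shrink linearly with z, so the solid tapers from its base footprint up to z≈10.5. Closing with a flat bottom cap and the tapered top and triangulating gives 8 facets — a wedge (ramp): 14.7 × 26 mm base, rising to 10.5 mm along the y=0 edge and sloping linearly to z=0 at y=26.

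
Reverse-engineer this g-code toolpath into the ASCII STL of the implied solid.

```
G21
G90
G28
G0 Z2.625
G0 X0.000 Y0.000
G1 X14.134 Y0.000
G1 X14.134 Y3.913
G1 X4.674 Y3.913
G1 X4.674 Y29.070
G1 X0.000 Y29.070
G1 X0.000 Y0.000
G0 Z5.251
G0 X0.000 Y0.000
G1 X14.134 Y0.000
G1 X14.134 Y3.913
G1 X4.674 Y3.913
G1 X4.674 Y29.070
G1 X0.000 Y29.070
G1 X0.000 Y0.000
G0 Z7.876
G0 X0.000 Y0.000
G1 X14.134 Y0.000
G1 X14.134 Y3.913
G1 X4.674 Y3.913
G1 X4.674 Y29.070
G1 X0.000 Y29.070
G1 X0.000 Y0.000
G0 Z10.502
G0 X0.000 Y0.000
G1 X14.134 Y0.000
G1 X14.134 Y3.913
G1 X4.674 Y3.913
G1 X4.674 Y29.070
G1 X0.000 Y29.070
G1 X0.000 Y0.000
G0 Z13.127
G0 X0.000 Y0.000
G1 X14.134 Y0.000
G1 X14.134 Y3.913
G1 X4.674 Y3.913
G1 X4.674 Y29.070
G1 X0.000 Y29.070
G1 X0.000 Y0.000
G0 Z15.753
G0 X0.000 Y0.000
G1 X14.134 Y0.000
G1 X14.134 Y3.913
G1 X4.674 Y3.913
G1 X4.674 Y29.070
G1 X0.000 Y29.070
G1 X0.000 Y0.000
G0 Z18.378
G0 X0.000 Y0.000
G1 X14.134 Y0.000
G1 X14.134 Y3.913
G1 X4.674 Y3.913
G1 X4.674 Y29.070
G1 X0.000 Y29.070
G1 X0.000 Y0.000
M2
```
solid part
  facet normal 0.0000 0.0000 -1.0000
    outer loop
      vertex 14.134 3.913 0.000
      vertex 14.134 0.000 0.000
      vertex 0.000 0.000 0.000
    endloop
  endfacet
  facet normal 0.0000 0.0000 -1.0000
    outer loop
      vertex 4.674 3.913 0.000
      vertex 14.134 3.913 0.000
      vertex 0.000 0.000 0.000
    endloop
  endfacet
  facet normal 0.0000 0.0000 -1.0000
    outer loop
      vertex 4.674 29.070 0.000
      vertex 4.674 3.913 0.000
      vertex 0.000 0.000 0.000
    endloop
  endfacet
  facet normal 0.0000 0.0000 -1.0000
    outer loop
      vertex 0.000 29.070 0.000
      vertex 4.674 29.070 0.000
      vertex 0.000 0.000 0.000
    endloop
  endfacet
  facet normal 0.0000 0.0000 1.0000
    outer loop
      vertex 0.000 0.000 18.378
      vertex 14.134 0.000 18.378
      vertex 14.134 3.913 18.378
    endloop
  endfacet
  facet normal 0.0000 0.0000 1.0000
    outer loop
      vertex 0.000 0.000 18.378
      vertex 14.134 3.913 18.378
      vertex 4.674 3.913 18.378
    endloop
  endfacet
  facet normal 0.0000 0.0000 1.0000
    outer loop
      vertex 0.000 0.000 18.378
      vertex 4.674 3.913 18.378
      vertex 4.674 29.070 18.378
    endloop
  endfacet
  facet normal 0.0000 0.0000 1.0000
    outer loop
      vertex 0.000 0.000 18.378
      vertex 4.674 29.070 18.378
      vertex 0.000 29.070 18.378
    endloop
  endfacet
  facet normal 0.0000 -1.0000 0.0000
    outer loop
      vertex 0.000 0.000 0.000
      vertex 14.134 0.000 0.000
      vertex 14.134 0.000 18.378
    endloop
  endfacet
  facet normal 0.0000 -1.0000 0.0000
    outer loop
      vertex 0.000 0.000 0.000
      vertex 14.134 0.000 18.378
      vertex 0.000 0.000 18.378
    endloop
  endfacet
  facet normal 1.0000 0.0000 0.0000
    outer loop
      vertex 14.134 0.000 0.000
      vertex 14.134 3.913 0.000
      vertex 14.134 3.913 18.378
    endloop
  endfacet
  facet normal 1.0000 0.0000 0.0000
    outer loop
      vertex 14.134 0.000 0.000
      vertex 14.134 3.913 18.378
      vertex 14.134 0.000 18.378
    endloop
  endfacet
  facet normal 0.0000 1.0000 0.0000
    outer loop
      vertex 14.134 3.913 0.000
      vertex 4.674 3.913 0.000
      vertex 4.674 3.913 18.378
    endloop
  endfacet
  facet normal 0.0000 1.0000 0.0000
    outer loop
      vertex 14.134 3.913 0.000
      vertex 4.674 3.913 18.378
      vertex 14.134 3.913 18.378
    endloop
  endfacet
  facet normal 1.0000 0.0000 0.0000
    outer loop
      vertex 4.674 3.913 0.000
      vertex 4.674 29.070 0.000
      vertex 4.674 29.070 18.378
    endloop
  endfacet
  facet normal 1.0000 0.0000 0.0000
    outer loop
      vertex 4.674 3.913 0.000
      vertex 4.674 29.070 18.378
      vertex 4.674 3.913 18.378
    endloop
  endfacet
  facet normal 0.0000 1.0000 0.0000
    outer loop
      vertex 4.674 29.070 0.000
      vertex 0.000 29.070 0.000
      vertex 0.000 29.070 18.378
    endloop
  endfacet
  facet normal 0.0000 1.0000 0.0000
    outer loop
      vertex 4.674 29.070 0.000
      vertex 0.000 29.070 18.378
      vertex 4.674 29.070 18.378
    endloop
  endfacet
  facet normal -1.0000 0.0000 0.0000
    outer loop
      vertex 0.000 29.070 0.000
      vertex 0.000 0.000 0.000
      vertex 0.000 0.000 18.378
    endloop
  endfacet
  facet normal -1.0000 0.0000 0.0000
    outer loop
      vertex 0.000 29.070 0.000
      vertex 0.000 0.000 18.378
      vertex 0.000 29.070 18.378
    endloop
  endfacet
endsolid part

The G0 Z moves step by Δz≈2.625 mm. Every layer's G1 loop is the same polygon, so the solid is a straight extrusion of it from z=0 to z≈18.4. Closing with flat bottom and top caps and triangulating gives 20 facets — an L-shaped prism: outer 14.1 × 29.1 mm, arm thicknesses ≈ 3.91 mm (horizontal) and 4.67 mm (vertical), extruded 18.4 mm in z.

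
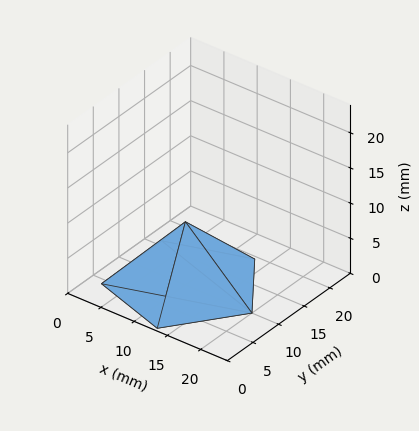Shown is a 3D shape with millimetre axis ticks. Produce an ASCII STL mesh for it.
Reading the render: the shape is a regular 5-sided pyramid, base circumscribed radius ≈ 10 mm, apex at z ≈ 9 mm (dimensions read to the nearest mm from the axis ticks). For the STL, each face is triangulated and given an outward normal.

solid part
  facet normal 0.0000 0.0000 -1.0000
    outer loop
      vertex 1.910 15.878 0.000
      vertex 13.090 19.511 0.000
      vertex 20.000 10.000 0.000
    endloop
  endfacet
  facet normal 0.0000 0.0000 -1.0000
    outer loop
      vertex 1.910 4.122 0.000
      vertex 1.910 15.878 0.000
      vertex 20.000 10.000 0.000
    endloop
  endfacet
  facet normal 0.0000 0.0000 -1.0000
    outer loop
      vertex 13.090 0.489 0.000
      vertex 1.910 4.122 0.000
      vertex 20.000 10.000 0.000
    endloop
  endfacet
  facet normal 0.6017 0.4371 0.6685
    outer loop
      vertex 20.000 10.000 0.000
      vertex 13.090 19.511 0.000
      vertex 10.000 10.000 9.000
    endloop
  endfacet
  facet normal -0.2298 0.7073 0.6685
    outer loop
      vertex 13.090 19.511 0.000
      vertex 1.910 15.878 0.000
      vertex 10.000 10.000 9.000
    endloop
  endfacet
  facet normal -0.7437 0.0000 0.6685
    outer loop
      vertex 1.910 15.878 0.000
      vertex 1.910 4.122 0.000
      vertex 10.000 10.000 9.000
    endloop
  endfacet
  facet normal -0.2298 -0.7073 0.6685
    outer loop
      vertex 1.910 4.122 0.000
      vertex 13.090 0.489 0.000
      vertex 10.000 10.000 9.000
    endloop
  endfacet
  facet normal 0.6017 -0.4371 0.6685
    outer loop
      vertex 13.090 0.489 0.000
      vertex 20.000 10.000 0.000
      vertex 10.000 10.000 9.000
    endloop
  endfacet
endsolid part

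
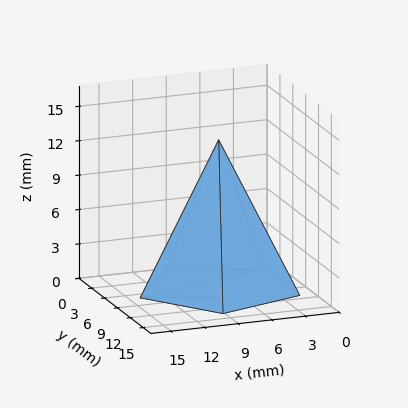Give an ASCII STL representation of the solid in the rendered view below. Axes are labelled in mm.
Reading the render: the shape is a regular 5-sided pyramid, base circumscribed radius ≈ 7 mm, apex at z ≈ 13 mm (dimensions read to the nearest mm from the axis ticks). For the STL, each face is triangulated and given an outward normal.

solid part
  facet normal 0.0000 0.0000 -1.0000
    outer loop
      vertex 1.337 11.114 0.000
      vertex 9.163 13.657 0.000
      vertex 14.000 7.000 0.000
    endloop
  endfacet
  facet normal 0.0000 0.0000 -1.0000
    outer loop
      vertex 1.337 2.886 0.000
      vertex 1.337 11.114 0.000
      vertex 14.000 7.000 0.000
    endloop
  endfacet
  facet normal 0.0000 0.0000 -1.0000
    outer loop
      vertex 9.163 0.343 0.000
      vertex 1.337 2.886 0.000
      vertex 14.000 7.000 0.000
    endloop
  endfacet
  facet normal 0.7417 0.5389 0.3994
    outer loop
      vertex 14.000 7.000 0.000
      vertex 9.163 13.657 0.000
      vertex 7.000 7.000 13.000
    endloop
  endfacet
  facet normal -0.2833 0.8719 0.3994
    outer loop
      vertex 9.163 13.657 0.000
      vertex 1.337 11.114 0.000
      vertex 7.000 7.000 13.000
    endloop
  endfacet
  facet normal -0.9168 0.0000 0.3994
    outer loop
      vertex 1.337 11.114 0.000
      vertex 1.337 2.886 0.000
      vertex 7.000 7.000 13.000
    endloop
  endfacet
  facet normal -0.2833 -0.8719 0.3994
    outer loop
      vertex 1.337 2.886 0.000
      vertex 9.163 0.343 0.000
      vertex 7.000 7.000 13.000
    endloop
  endfacet
  facet normal 0.7417 -0.5389 0.3994
    outer loop
      vertex 9.163 0.343 0.000
      vertex 14.000 7.000 0.000
      vertex 7.000 7.000 13.000
    endloop
  endfacet
endsolid part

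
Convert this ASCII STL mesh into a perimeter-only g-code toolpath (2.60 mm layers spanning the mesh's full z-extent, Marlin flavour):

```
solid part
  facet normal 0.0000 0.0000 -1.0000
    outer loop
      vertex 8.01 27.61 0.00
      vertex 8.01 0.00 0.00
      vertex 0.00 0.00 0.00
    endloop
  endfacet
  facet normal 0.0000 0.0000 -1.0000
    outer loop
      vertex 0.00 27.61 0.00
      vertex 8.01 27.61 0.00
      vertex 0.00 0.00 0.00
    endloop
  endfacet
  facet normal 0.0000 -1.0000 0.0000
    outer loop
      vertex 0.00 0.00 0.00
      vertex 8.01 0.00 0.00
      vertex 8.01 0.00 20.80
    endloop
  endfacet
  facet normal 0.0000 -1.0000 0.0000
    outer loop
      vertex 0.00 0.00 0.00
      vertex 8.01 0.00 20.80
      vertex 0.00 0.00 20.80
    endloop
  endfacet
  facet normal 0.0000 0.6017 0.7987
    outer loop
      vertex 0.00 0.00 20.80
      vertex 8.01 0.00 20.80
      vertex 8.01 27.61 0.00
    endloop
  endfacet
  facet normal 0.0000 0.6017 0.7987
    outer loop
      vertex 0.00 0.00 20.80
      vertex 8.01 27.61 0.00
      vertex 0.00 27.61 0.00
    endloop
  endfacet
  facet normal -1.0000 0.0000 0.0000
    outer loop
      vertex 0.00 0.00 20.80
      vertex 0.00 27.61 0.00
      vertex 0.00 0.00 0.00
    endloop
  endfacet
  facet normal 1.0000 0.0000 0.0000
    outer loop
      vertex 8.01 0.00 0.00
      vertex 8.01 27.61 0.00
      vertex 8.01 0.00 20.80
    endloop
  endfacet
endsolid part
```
; perimeter-only toolpath
G21 ; units = mm
G90 ; absolute positioning
G28 ; home
; layer 1
G0 Z2.60
G0 X0.00 Y0.00
G1 X8.01 Y0.00
G1 X8.01 Y24.16
G1 X0.00 Y24.16
G1 X0.00 Y0.00
; layer 2
G0 Z5.20
G0 X0.00 Y0.00
G1 X8.01 Y0.00
G1 X8.01 Y20.71
G1 X0.00 Y20.71
G1 X0.00 Y0.00
; layer 3
G0 Z7.80
G0 X0.00 Y0.00
G1 X8.01 Y0.00
G1 X8.01 Y17.26
G1 X0.00 Y17.26
G1 X0.00 Y0.00
; layer 4
G0 Z10.40
G0 X0.00 Y0.00
G1 X8.01 Y0.00
G1 X8.01 Y13.80
G1 X0.00 Y13.80
G1 X0.00 Y0.00
; layer 5
G0 Z13.00
G0 X0.00 Y0.00
G1 X8.01 Y0.00
G1 X8.01 Y10.35
G1 X0.00 Y10.35
G1 X0.00 Y0.00
; layer 6
G0 Z15.60
G0 X0.00 Y0.00
G1 X8.01 Y0.00
G1 X8.01 Y6.90
G1 X0.00 Y6.90
G1 X0.00 Y0.00
; layer 7
G0 Z18.20
G0 X0.00 Y0.00
G1 X8.01 Y0.00
G1 X8.01 Y3.45
G1 X0.00 Y3.45
G1 X0.00 Y0.00
M2 ; end

The solid is a wedge (ramp): 8.01 × 27.6 mm base, rising to 20.8 mm along the y=0 edge and sloping linearly to z=0 at y=27.6. Slicing at Δz = 2.60 mm — 8 equal slices spanning the solid's height, so layer i sits at z = i·h/8 — gives 7 non-empty perimeters. Each is a 4-segment closed polygon; G0 lifts to the layer z and rapids to the start vertex, then G1 traces the edges. The cross-section shrinks linearly with z (the slice at the apex is degenerate and omitted).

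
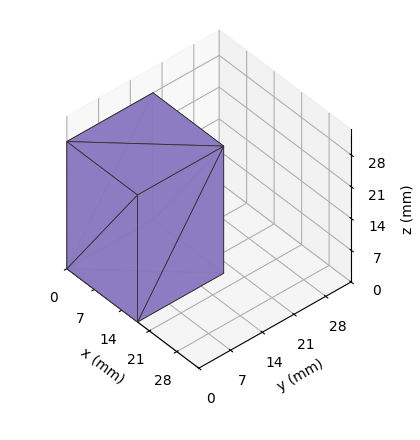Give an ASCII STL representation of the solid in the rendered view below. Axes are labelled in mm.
Reading the render: the shape is a rectangular box, roughly 18 × 19 mm footprint and 28 mm tall (dimensions read to the nearest mm from the axis ticks). For the STL, each face is triangulated and given an outward normal.

solid part
  facet normal 0.0000 0.0000 -1.0000
    outer loop
      vertex 18.00 19.00 0.00
      vertex 18.00 0.00 0.00
      vertex 0.00 0.00 0.00
    endloop
  endfacet
  facet normal 0.0000 0.0000 -1.0000
    outer loop
      vertex 0.00 19.00 0.00
      vertex 18.00 19.00 0.00
      vertex 0.00 0.00 0.00
    endloop
  endfacet
  facet normal 0.0000 0.0000 1.0000
    outer loop
      vertex 0.00 0.00 28.00
      vertex 18.00 0.00 28.00
      vertex 18.00 19.00 28.00
    endloop
  endfacet
  facet normal 0.0000 0.0000 1.0000
    outer loop
      vertex 0.00 0.00 28.00
      vertex 18.00 19.00 28.00
      vertex 0.00 19.00 28.00
    endloop
  endfacet
  facet normal 0.0000 -1.0000 0.0000
    outer loop
      vertex 0.00 0.00 0.00
      vertex 18.00 0.00 0.00
      vertex 18.00 0.00 28.00
    endloop
  endfacet
  facet normal 0.0000 -1.0000 0.0000
    outer loop
      vertex 0.00 0.00 0.00
      vertex 18.00 0.00 28.00
      vertex 0.00 0.00 28.00
    endloop
  endfacet
  facet normal 0.0000 1.0000 0.0000
    outer loop
      vertex 18.00 19.00 28.00
      vertex 18.00 19.00 0.00
      vertex 0.00 19.00 0.00
    endloop
  endfacet
  facet normal 0.0000 1.0000 0.0000
    outer loop
      vertex 0.00 19.00 28.00
      vertex 18.00 19.00 28.00
      vertex 0.00 19.00 0.00
    endloop
  endfacet
  facet normal -1.0000 0.0000 0.0000
    outer loop
      vertex 0.00 19.00 28.00
      vertex 0.00 19.00 0.00
      vertex 0.00 0.00 0.00
    endloop
  endfacet
  facet normal -1.0000 0.0000 0.0000
    outer loop
      vertex 0.00 0.00 28.00
      vertex 0.00 19.00 28.00
      vertex 0.00 0.00 0.00
    endloop
  endfacet
  facet normal 1.0000 0.0000 0.0000
    outer loop
      vertex 18.00 0.00 0.00
      vertex 18.00 19.00 0.00
      vertex 18.00 19.00 28.00
    endloop
  endfacet
  facet normal 1.0000 0.0000 0.0000
    outer loop
      vertex 18.00 0.00 0.00
      vertex 18.00 19.00 28.00
      vertex 18.00 0.00 28.00
    endloop
  endfacet
endsolid part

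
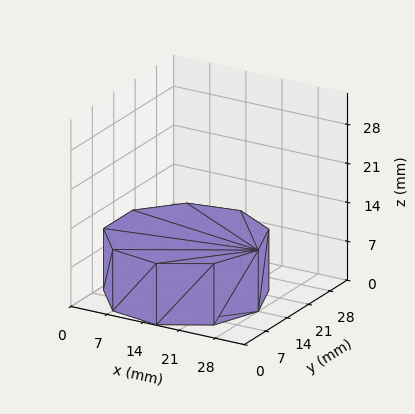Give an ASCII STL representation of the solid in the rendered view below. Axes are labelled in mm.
Reading the render: the shape is a regular 9-sided prism (a cylinder approximated with 9 flat sides), circumscribed radius ≈ 14 mm, height ≈ 11 mm (dimensions read to the nearest mm from the axis ticks). For the STL, each face is triangulated and given an outward normal.

solid part
  facet normal 0.0000 0.0000 -1.0000
    outer loop
      vertex 16.431 27.787 0.000
      vertex 24.725 22.999 0.000
      vertex 28.000 14.000 0.000
    endloop
  endfacet
  facet normal 0.0000 0.0000 -1.0000
    outer loop
      vertex 7.000 26.124 0.000
      vertex 16.431 27.787 0.000
      vertex 28.000 14.000 0.000
    endloop
  endfacet
  facet normal 0.0000 0.0000 -1.0000
    outer loop
      vertex 0.844 18.788 0.000
      vertex 7.000 26.124 0.000
      vertex 28.000 14.000 0.000
    endloop
  endfacet
  facet normal 0.0000 0.0000 -1.0000
    outer loop
      vertex 0.844 9.212 0.000
      vertex 0.844 18.788 0.000
      vertex 28.000 14.000 0.000
    endloop
  endfacet
  facet normal 0.0000 0.0000 -1.0000
    outer loop
      vertex 7.000 1.876 0.000
      vertex 0.844 9.212 0.000
      vertex 28.000 14.000 0.000
    endloop
  endfacet
  facet normal 0.0000 0.0000 -1.0000
    outer loop
      vertex 16.431 0.213 0.000
      vertex 7.000 1.876 0.000
      vertex 28.000 14.000 0.000
    endloop
  endfacet
  facet normal 0.0000 0.0000 -1.0000
    outer loop
      vertex 24.725 5.001 0.000
      vertex 16.431 0.213 0.000
      vertex 28.000 14.000 0.000
    endloop
  endfacet
  facet normal 0.0000 0.0000 1.0000
    outer loop
      vertex 28.000 14.000 11.000
      vertex 24.725 22.999 11.000
      vertex 16.431 27.787 11.000
    endloop
  endfacet
  facet normal 0.0000 0.0000 1.0000
    outer loop
      vertex 28.000 14.000 11.000
      vertex 16.431 27.787 11.000
      vertex 7.000 26.124 11.000
    endloop
  endfacet
  facet normal 0.0000 0.0000 1.0000
    outer loop
      vertex 28.000 14.000 11.000
      vertex 7.000 26.124 11.000
      vertex 0.844 18.788 11.000
    endloop
  endfacet
  facet normal 0.0000 0.0000 1.0000
    outer loop
      vertex 28.000 14.000 11.000
      vertex 0.844 18.788 11.000
      vertex 0.844 9.212 11.000
    endloop
  endfacet
  facet normal 0.0000 0.0000 1.0000
    outer loop
      vertex 28.000 14.000 11.000
      vertex 0.844 9.212 11.000
      vertex 7.000 1.876 11.000
    endloop
  endfacet
  facet normal 0.0000 0.0000 1.0000
    outer loop
      vertex 28.000 14.000 11.000
      vertex 7.000 1.876 11.000
      vertex 16.431 0.213 11.000
    endloop
  endfacet
  facet normal 0.0000 0.0000 1.0000
    outer loop
      vertex 28.000 14.000 11.000
      vertex 16.431 0.213 11.000
      vertex 24.725 5.001 11.000
    endloop
  endfacet
  facet normal 0.9397 0.3420 0.0000
    outer loop
      vertex 28.000 14.000 0.000
      vertex 24.725 22.999 0.000
      vertex 24.725 22.999 11.000
    endloop
  endfacet
  facet normal 0.9397 0.3420 0.0000
    outer loop
      vertex 28.000 14.000 0.000
      vertex 24.725 22.999 11.000
      vertex 28.000 14.000 11.000
    endloop
  endfacet
  facet normal 0.5000 0.8660 0.0000
    outer loop
      vertex 24.725 22.999 0.000
      vertex 16.431 27.787 0.000
      vertex 16.431 27.787 11.000
    endloop
  endfacet
  facet normal 0.5000 0.8660 0.0000
    outer loop
      vertex 24.725 22.999 0.000
      vertex 16.431 27.787 11.000
      vertex 24.725 22.999 11.000
    endloop
  endfacet
  facet normal -0.1737 0.9848 0.0000
    outer loop
      vertex 16.431 27.787 0.000
      vertex 7.000 26.124 0.000
      vertex 7.000 26.124 11.000
    endloop
  endfacet
  facet normal -0.1737 0.9848 0.0000
    outer loop
      vertex 16.431 27.787 0.000
      vertex 7.000 26.124 11.000
      vertex 16.431 27.787 11.000
    endloop
  endfacet
  facet normal -0.7660 0.6428 0.0000
    outer loop
      vertex 7.000 26.124 0.000
      vertex 0.844 18.788 0.000
      vertex 0.844 18.788 11.000
    endloop
  endfacet
  facet normal -0.7660 0.6428 0.0000
    outer loop
      vertex 7.000 26.124 0.000
      vertex 0.844 18.788 11.000
      vertex 7.000 26.124 11.000
    endloop
  endfacet
  facet normal -1.0000 0.0000 0.0000
    outer loop
      vertex 0.844 18.788 0.000
      vertex 0.844 9.212 0.000
      vertex 0.844 9.212 11.000
    endloop
  endfacet
  facet normal -1.0000 0.0000 0.0000
    outer loop
      vertex 0.844 18.788 0.000
      vertex 0.844 9.212 11.000
      vertex 0.844 18.788 11.000
    endloop
  endfacet
  facet normal -0.7660 -0.6428 0.0000
    outer loop
      vertex 0.844 9.212 0.000
      vertex 7.000 1.876 0.000
      vertex 7.000 1.876 11.000
    endloop
  endfacet
  facet normal -0.7660 -0.6428 0.0000
    outer loop
      vertex 0.844 9.212 0.000
      vertex 7.000 1.876 11.000
      vertex 0.844 9.212 11.000
    endloop
  endfacet
  facet normal -0.1737 -0.9848 0.0000
    outer loop
      vertex 7.000 1.876 0.000
      vertex 16.431 0.213 0.000
      vertex 16.431 0.213 11.000
    endloop
  endfacet
  facet normal -0.1737 -0.9848 0.0000
    outer loop
      vertex 7.000 1.876 0.000
      vertex 16.431 0.213 11.000
      vertex 7.000 1.876 11.000
    endloop
  endfacet
  facet normal 0.5000 -0.8660 0.0000
    outer loop
      vertex 16.431 0.213 0.000
      vertex 24.725 5.001 0.000
      vertex 24.725 5.001 11.000
    endloop
  endfacet
  facet normal 0.5000 -0.8660 0.0000
    outer loop
      vertex 16.431 0.213 0.000
      vertex 24.725 5.001 11.000
      vertex 16.431 0.213 11.000
    endloop
  endfacet
  facet normal 0.9397 -0.3420 0.0000
    outer loop
      vertex 24.725 5.001 0.000
      vertex 28.000 14.000 0.000
      vertex 28.000 14.000 11.000
    endloop
  endfacet
  facet normal 0.9397 -0.3420 0.0000
    outer loop
      vertex 24.725 5.001 0.000
      vertex 28.000 14.000 11.000
      vertex 24.725 5.001 11.000
    endloop
  endfacet
endsolid part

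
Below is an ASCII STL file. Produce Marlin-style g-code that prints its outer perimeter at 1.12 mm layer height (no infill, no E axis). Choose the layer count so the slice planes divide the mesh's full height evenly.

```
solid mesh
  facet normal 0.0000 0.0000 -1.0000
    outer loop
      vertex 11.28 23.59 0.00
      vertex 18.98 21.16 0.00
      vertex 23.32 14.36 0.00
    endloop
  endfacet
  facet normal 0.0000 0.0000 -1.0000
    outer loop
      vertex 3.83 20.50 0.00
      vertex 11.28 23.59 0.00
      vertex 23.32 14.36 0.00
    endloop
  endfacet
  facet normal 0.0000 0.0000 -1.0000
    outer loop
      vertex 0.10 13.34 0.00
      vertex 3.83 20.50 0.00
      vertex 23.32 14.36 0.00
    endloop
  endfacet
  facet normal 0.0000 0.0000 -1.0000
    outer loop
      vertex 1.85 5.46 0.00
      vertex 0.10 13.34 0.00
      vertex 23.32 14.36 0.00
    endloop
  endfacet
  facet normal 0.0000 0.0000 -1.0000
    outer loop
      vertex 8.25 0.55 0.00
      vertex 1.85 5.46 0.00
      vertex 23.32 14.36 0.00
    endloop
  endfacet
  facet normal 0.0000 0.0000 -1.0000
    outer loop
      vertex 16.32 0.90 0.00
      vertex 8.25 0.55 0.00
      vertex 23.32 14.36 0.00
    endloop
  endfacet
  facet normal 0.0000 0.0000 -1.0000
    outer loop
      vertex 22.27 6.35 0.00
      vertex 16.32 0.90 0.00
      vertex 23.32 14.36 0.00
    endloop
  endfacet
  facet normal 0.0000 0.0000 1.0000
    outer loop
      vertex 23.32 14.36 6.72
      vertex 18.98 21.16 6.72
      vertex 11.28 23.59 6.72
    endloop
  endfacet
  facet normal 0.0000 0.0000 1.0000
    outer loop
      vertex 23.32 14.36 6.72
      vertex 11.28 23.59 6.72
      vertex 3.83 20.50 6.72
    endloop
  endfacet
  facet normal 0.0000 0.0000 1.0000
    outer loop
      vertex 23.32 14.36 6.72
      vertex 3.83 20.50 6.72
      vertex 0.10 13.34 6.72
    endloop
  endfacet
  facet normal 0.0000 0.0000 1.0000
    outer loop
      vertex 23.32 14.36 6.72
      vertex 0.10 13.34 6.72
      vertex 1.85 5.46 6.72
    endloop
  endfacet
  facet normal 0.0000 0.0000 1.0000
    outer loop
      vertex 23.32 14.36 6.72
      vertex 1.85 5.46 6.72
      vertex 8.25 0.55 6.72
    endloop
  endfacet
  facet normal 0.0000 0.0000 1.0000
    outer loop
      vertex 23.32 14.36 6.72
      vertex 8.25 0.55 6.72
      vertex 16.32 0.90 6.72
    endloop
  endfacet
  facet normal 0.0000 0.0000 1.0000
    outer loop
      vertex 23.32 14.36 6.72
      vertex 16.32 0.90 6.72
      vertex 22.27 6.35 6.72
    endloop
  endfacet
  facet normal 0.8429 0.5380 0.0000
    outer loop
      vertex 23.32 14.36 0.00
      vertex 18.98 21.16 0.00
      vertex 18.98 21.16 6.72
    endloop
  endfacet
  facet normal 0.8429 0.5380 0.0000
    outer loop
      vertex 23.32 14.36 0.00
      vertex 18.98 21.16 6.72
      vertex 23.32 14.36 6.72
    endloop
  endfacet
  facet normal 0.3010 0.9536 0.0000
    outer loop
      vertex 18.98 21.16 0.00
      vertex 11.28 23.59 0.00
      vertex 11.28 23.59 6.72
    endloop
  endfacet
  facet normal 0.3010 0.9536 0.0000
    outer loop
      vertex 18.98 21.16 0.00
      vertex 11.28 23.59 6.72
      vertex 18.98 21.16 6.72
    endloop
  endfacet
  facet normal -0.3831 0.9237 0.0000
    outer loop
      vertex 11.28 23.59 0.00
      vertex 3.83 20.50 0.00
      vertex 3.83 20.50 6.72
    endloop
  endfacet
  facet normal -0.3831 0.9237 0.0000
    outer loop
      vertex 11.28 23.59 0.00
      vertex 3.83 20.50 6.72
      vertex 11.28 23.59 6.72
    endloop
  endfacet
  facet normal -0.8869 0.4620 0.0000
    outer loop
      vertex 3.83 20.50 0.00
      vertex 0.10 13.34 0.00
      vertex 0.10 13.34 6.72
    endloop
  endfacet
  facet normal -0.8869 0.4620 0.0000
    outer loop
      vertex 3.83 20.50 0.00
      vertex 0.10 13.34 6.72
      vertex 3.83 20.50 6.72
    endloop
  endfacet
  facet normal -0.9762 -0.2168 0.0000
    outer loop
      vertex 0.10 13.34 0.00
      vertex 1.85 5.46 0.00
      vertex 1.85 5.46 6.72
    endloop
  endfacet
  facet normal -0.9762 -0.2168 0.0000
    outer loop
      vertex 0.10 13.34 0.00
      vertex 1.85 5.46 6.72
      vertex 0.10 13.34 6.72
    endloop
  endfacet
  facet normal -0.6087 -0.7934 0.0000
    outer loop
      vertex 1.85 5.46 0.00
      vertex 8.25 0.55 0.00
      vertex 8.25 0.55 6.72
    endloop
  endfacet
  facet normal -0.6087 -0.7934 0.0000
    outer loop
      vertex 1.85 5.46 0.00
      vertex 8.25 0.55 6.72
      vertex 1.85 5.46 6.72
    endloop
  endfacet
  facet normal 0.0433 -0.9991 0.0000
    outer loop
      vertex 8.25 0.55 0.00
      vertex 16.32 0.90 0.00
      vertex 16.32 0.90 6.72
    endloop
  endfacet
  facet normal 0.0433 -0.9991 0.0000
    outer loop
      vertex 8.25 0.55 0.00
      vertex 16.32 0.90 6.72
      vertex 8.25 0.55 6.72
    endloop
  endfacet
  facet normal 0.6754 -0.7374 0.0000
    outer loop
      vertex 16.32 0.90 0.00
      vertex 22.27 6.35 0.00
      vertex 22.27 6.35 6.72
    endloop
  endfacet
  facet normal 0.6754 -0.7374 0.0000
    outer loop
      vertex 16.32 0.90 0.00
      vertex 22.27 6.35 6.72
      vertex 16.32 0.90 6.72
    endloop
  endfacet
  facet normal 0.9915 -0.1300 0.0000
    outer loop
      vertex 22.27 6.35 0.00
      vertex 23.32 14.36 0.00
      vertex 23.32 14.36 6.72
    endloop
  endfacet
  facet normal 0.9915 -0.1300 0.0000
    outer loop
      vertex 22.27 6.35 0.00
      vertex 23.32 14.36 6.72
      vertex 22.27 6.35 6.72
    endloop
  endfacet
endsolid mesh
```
; perimeter-only toolpath
G21 ; units = mm
G90 ; absolute positioning
G28 ; home
; layer 1
G0 Z1.12
G0 X23.32 Y14.36
G1 X18.98 Y21.16
G1 X11.28 Y23.59
G1 X3.83 Y20.50
G1 X0.10 Y13.34
G1 X1.85 Y5.46
G1 X8.25 Y0.55
G1 X16.32 Y0.90
G1 X22.27 Y6.35
G1 X23.32 Y14.36
; layer 2
G0 Z2.24
G0 X23.32 Y14.36
G1 X18.98 Y21.16
G1 X11.28 Y23.59
G1 X3.83 Y20.50
G1 X0.10 Y13.34
G1 X1.85 Y5.46
G1 X8.25 Y0.55
G1 X16.32 Y0.90
G1 X22.27 Y6.35
G1 X23.32 Y14.36
; layer 3
G0 Z3.36
G0 X23.32 Y14.36
G1 X18.98 Y21.16
G1 X11.28 Y23.59
G1 X3.83 Y20.50
G1 X0.10 Y13.34
G1 X1.85 Y5.46
G1 X8.25 Y0.55
G1 X16.32 Y0.90
G1 X22.27 Y6.35
G1 X23.32 Y14.36
; layer 4
G0 Z4.48
G0 X23.32 Y14.36
G1 X18.98 Y21.16
G1 X11.28 Y23.59
G1 X3.83 Y20.50
G1 X0.10 Y13.34
G1 X1.85 Y5.46
G1 X8.25 Y0.55
G1 X16.32 Y0.90
G1 X22.27 Y6.35
G1 X23.32 Y14.36
; layer 5
G0 Z5.60
G0 X23.32 Y14.36
G1 X18.98 Y21.16
G1 X11.28 Y23.59
G1 X3.83 Y20.50
G1 X0.10 Y13.34
G1 X1.85 Y5.46
G1 X8.25 Y0.55
G1 X16.32 Y0.90
G1 X22.27 Y6.35
G1 X23.32 Y14.36
; layer 6
G0 Z6.72
G0 X23.32 Y14.36
G1 X18.98 Y21.16
G1 X11.28 Y23.59
G1 X3.83 Y20.50
G1 X0.10 Y13.34
G1 X1.85 Y5.46
G1 X8.25 Y0.55
G1 X16.32 Y0.90
G1 X22.27 Y6.35
G1 X23.32 Y14.36
M2 ; end

The solid is a regular 9-sided prism (a cylinder approximated with 9 flat sides), circumscribed radius ≈ 11.8 mm, height ≈ 6.72 mm. Slicing at Δz = 1.12 mm — 6 equal slices spanning the solid's height, so layer i sits at z = i·h/6 — gives 6 non-empty perimeters. Each is a 9-segment closed polygon; G0 lifts to the layer z and rapids to the start vertex, then G1 traces the edges.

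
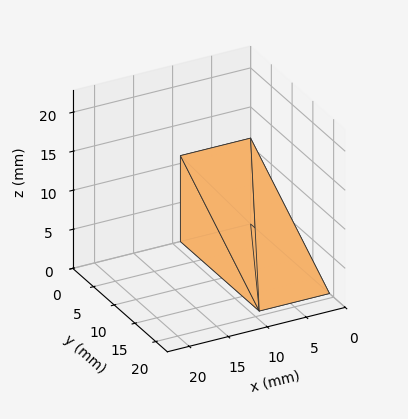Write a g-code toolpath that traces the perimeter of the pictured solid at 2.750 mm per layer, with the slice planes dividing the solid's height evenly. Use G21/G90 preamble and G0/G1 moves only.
Reading the render: the shape is a wedge (ramp): 9 × 19 mm base, rising to 11 mm along the y=0 edge and sloping linearly to z=0 at y=19 (dimensions read to the nearest mm from the axis ticks). For the g-code, the solid's height is divided into equal slices at the stated Δz and each level perimeter traced with G1 moves after a G0 lift.

; perimeter-only toolpath
G21 ; units = mm
G90 ; absolute positioning
G28 ; home
; layer 1
G0 Z2.750
G0 X0.000 Y0.000
G1 X9.000 Y0.000
G1 X9.000 Y14.250
G1 X0.000 Y14.250
G1 X0.000 Y0.000
; layer 2
G0 Z5.500
G0 X0.000 Y0.000
G1 X9.000 Y0.000
G1 X9.000 Y9.500
G1 X0.000 Y9.500
G1 X0.000 Y0.000
; layer 3
G0 Z8.250
G0 X0.000 Y0.000
G1 X9.000 Y0.000
G1 X9.000 Y4.750
G1 X0.000 Y4.750
G1 X0.000 Y0.000
M2 ; end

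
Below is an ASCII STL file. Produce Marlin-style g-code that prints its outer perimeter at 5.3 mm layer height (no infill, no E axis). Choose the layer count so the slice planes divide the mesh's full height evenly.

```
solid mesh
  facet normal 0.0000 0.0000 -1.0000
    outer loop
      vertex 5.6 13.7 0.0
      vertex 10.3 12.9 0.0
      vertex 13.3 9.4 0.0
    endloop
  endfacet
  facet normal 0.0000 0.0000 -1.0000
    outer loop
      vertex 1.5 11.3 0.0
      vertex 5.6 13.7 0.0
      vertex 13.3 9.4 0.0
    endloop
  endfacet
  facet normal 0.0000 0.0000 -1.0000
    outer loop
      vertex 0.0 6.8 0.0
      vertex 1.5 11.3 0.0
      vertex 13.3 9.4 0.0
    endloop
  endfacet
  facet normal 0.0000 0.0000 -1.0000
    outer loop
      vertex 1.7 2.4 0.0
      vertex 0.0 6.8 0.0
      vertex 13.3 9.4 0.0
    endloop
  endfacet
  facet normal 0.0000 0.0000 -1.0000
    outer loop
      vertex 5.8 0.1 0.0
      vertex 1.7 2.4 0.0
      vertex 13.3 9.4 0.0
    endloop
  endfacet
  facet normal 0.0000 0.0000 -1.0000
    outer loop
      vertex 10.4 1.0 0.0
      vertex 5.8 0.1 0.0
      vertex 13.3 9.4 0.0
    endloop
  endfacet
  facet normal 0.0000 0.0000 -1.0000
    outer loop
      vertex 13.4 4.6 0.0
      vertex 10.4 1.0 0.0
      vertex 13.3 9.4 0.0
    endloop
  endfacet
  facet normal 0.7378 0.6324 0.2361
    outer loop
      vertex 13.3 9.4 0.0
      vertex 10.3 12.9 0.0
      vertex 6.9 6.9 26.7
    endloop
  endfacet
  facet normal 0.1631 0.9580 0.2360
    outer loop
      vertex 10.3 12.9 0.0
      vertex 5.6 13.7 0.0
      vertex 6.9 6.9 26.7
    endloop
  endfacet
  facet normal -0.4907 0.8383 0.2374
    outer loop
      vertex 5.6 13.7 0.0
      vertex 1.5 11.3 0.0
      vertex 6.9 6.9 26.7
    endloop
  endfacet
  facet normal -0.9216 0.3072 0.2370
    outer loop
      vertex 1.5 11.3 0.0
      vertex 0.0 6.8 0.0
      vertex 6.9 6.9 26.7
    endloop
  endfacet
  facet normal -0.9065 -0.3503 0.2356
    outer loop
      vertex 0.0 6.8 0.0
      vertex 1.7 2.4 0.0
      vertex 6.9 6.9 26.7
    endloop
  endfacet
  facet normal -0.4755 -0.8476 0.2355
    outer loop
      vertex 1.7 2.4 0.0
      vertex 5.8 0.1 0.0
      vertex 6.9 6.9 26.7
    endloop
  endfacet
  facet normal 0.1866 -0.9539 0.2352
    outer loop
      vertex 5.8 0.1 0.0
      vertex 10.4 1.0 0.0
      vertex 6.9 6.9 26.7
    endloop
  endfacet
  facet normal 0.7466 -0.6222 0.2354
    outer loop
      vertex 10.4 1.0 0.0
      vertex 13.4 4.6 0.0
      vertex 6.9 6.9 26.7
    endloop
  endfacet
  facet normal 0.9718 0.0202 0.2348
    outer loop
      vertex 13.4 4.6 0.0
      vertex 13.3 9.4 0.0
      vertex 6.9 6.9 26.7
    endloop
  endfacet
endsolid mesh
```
; perimeter-only toolpath
G21 ; units = mm
G90 ; absolute positioning
G28 ; home
; layer 1
G0 Z5.3
G0 X12.0 Y8.9
G1 X9.6 Y11.7
G1 X5.9 Y12.3
G1 X2.6 Y10.4
G1 X1.4 Y6.8
G1 X2.7 Y3.3
G1 X6.0 Y1.5
G1 X9.7 Y2.2
G1 X12.1 Y5.1
G1 X12.0 Y8.9
; layer 2
G0 Z10.7
G0 X10.7 Y8.4
G1 X8.9 Y10.5
G1 X6.1 Y11.0
G1 X3.7 Y9.5
G1 X2.8 Y6.8
G1 X3.8 Y4.2
G1 X6.2 Y2.8
G1 X9.0 Y3.4
G1 X10.8 Y5.5
G1 X10.7 Y8.4
; layer 3
G0 Z16.0
G0 X9.5 Y7.9
G1 X8.3 Y9.3
G1 X6.4 Y9.6
G1 X4.7 Y8.7
G1 X4.1 Y6.9
G1 X4.8 Y5.1
G1 X6.5 Y4.2
G1 X8.3 Y4.5
G1 X9.5 Y6.0
G1 X9.5 Y7.9
; layer 4
G0 Z21.4
G0 X8.2 Y7.4
G1 X7.6 Y8.1
G1 X6.6 Y8.3
G1 X5.8 Y7.8
G1 X5.5 Y6.9
G1 X5.9 Y6.0
G1 X6.7 Y5.5
G1 X7.6 Y5.7
G1 X8.2 Y6.4
G1 X8.2 Y7.4
M2 ; end

The solid is a regular 9-sided pyramid, base circumscribed radius ≈ 6.9 mm, apex at z ≈ 26.7 mm. Slicing at Δz = 5.3 mm — 5 equal slices spanning the solid's height, so layer i sits at z = i·h/5 — gives 4 non-empty perimeters. Each is a 9-segment closed polygon; G0 lifts to the layer z and rapids to the start vertex, then G1 traces the edges. The cross-section shrinks linearly with z (the slice at the apex is degenerate and omitted).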